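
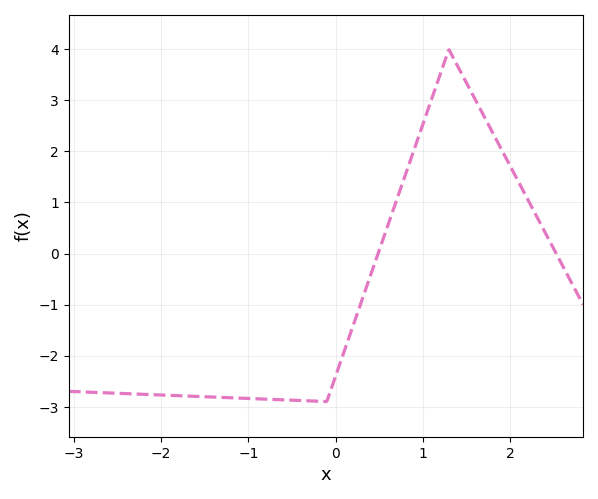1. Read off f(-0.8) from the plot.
-2.85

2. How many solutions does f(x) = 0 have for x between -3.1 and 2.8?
2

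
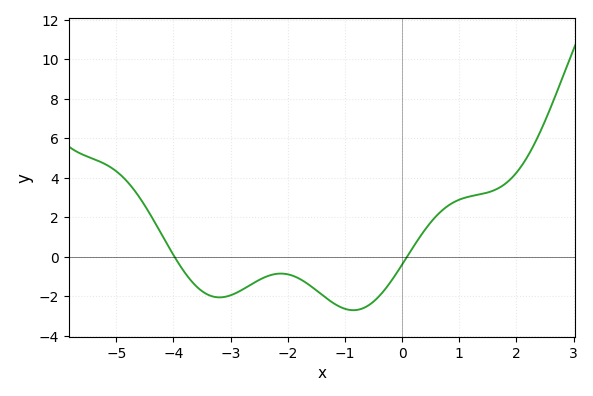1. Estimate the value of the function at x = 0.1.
0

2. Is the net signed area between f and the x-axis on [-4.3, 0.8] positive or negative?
negative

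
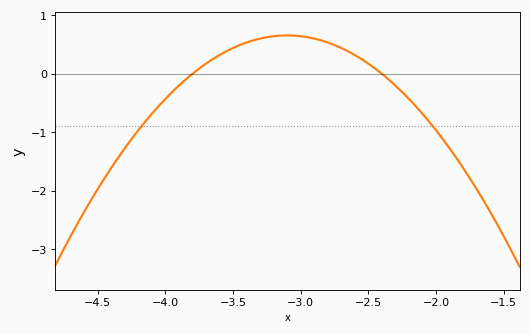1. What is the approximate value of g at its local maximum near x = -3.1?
0.7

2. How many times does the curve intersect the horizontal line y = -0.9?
2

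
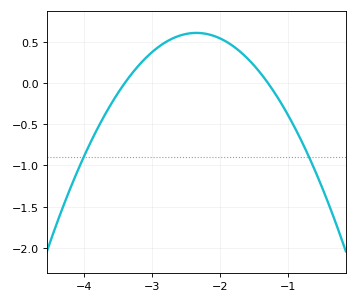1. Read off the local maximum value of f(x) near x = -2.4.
0.606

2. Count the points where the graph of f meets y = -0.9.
2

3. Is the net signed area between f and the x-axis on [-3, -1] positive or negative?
positive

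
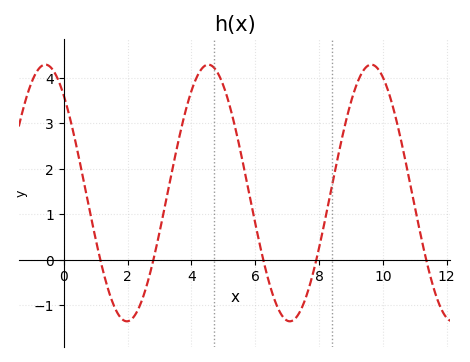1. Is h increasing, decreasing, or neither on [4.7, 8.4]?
neither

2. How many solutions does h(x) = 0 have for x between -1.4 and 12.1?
5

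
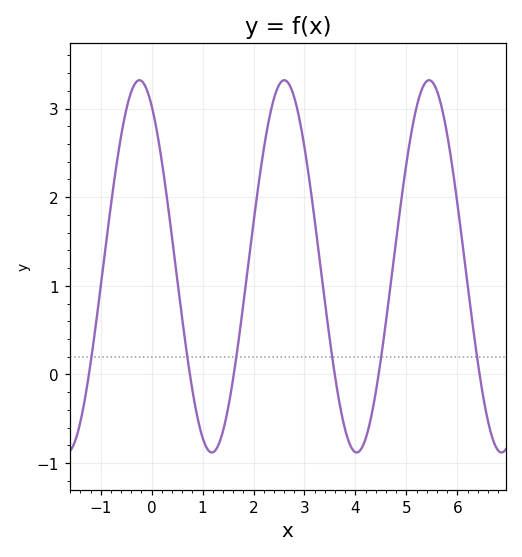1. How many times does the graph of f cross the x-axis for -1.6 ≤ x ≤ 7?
6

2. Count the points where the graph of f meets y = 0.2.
6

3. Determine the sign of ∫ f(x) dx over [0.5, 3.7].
positive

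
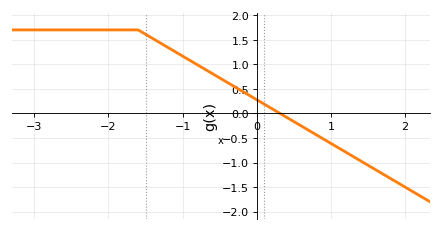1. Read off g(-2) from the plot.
1.7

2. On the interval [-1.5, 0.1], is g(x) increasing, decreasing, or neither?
decreasing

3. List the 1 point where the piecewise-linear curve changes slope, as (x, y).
(-1.6, 1.7)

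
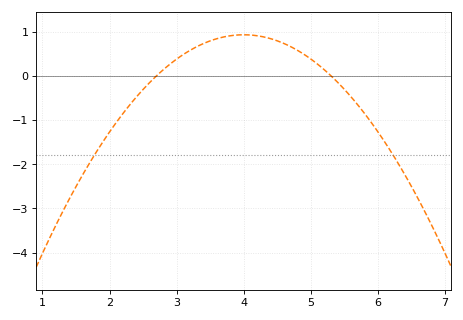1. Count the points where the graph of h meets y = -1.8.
2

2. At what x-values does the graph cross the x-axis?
2.7, 5.3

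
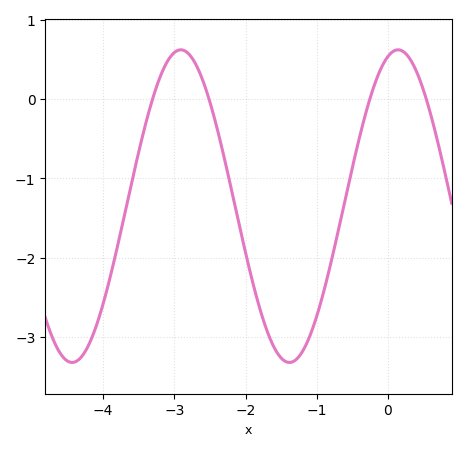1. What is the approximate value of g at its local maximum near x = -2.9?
0.6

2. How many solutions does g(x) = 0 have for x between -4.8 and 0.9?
4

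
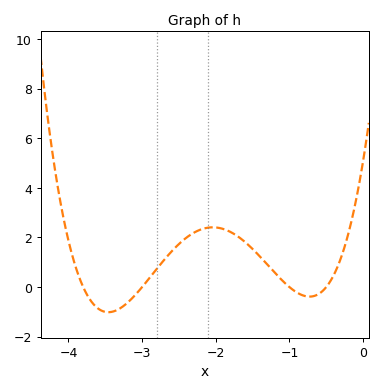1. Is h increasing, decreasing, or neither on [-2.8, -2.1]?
increasing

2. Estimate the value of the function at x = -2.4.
2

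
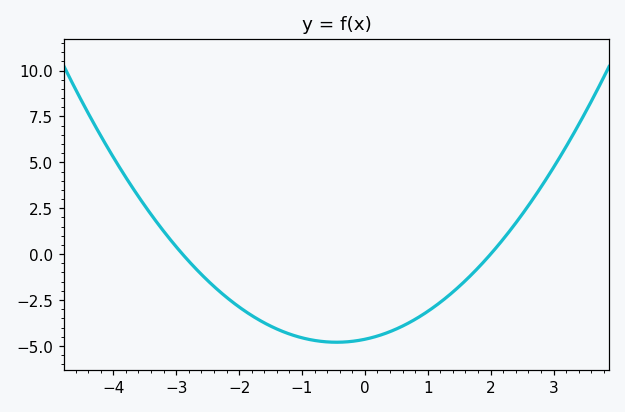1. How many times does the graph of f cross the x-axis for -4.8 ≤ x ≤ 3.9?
2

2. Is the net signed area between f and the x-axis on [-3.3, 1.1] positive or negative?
negative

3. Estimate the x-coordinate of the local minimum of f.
-0.4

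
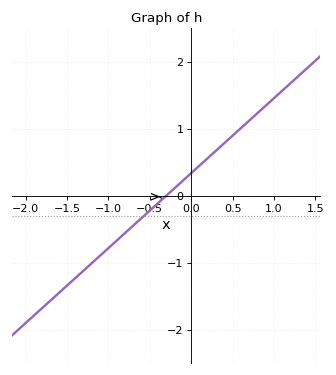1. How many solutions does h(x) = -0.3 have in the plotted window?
1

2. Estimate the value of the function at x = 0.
0.336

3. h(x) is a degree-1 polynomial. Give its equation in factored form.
y = 1.12(x + 0.3)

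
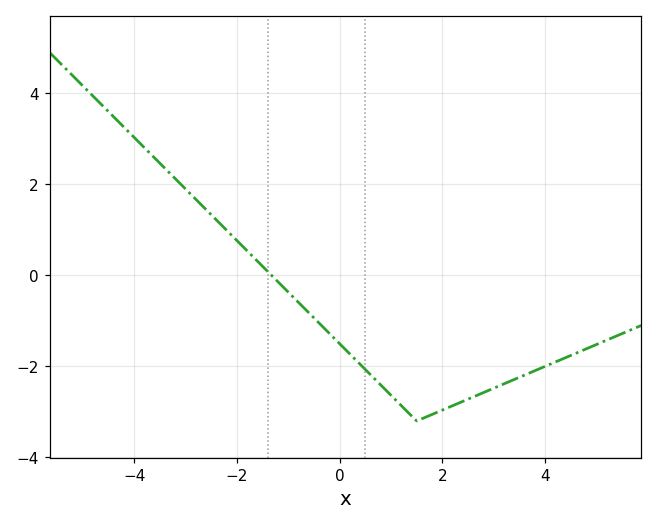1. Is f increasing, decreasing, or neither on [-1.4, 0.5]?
decreasing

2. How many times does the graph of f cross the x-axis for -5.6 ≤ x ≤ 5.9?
1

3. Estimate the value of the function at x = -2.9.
1.8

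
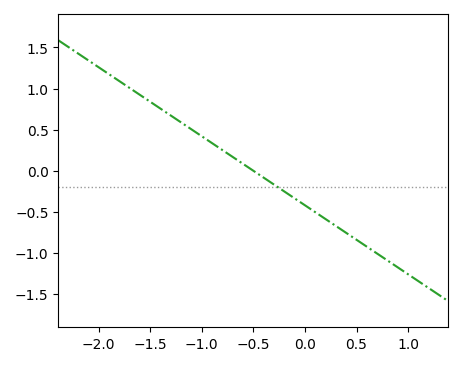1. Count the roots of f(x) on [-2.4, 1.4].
1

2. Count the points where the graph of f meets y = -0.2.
1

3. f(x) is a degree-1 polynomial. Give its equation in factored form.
y = -0.84(x + 0.5)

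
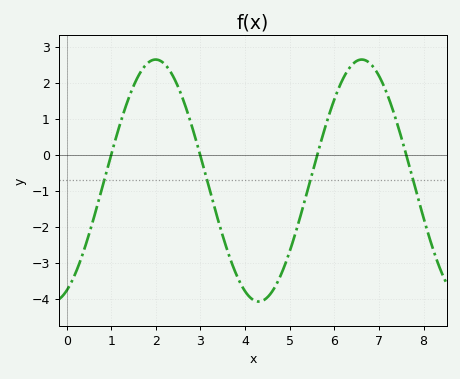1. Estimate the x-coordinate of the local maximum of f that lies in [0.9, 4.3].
2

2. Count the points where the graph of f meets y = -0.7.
4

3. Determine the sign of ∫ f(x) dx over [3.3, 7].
negative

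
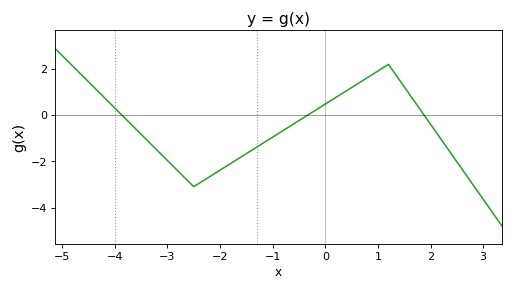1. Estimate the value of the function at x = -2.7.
-2.65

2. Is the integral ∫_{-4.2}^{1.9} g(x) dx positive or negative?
negative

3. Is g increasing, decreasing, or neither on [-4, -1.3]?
neither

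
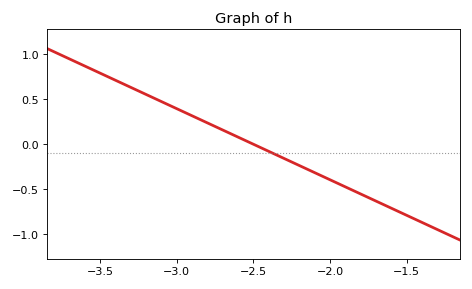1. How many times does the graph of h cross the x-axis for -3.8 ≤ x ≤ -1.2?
1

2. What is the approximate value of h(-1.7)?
-0.65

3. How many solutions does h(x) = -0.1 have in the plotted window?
1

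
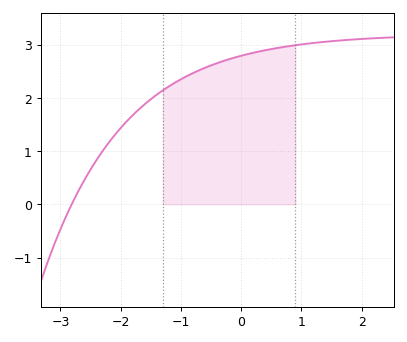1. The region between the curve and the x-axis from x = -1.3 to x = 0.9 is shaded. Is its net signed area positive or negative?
positive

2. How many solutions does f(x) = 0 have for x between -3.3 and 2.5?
1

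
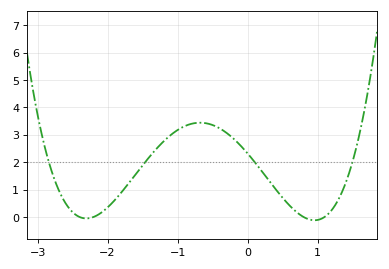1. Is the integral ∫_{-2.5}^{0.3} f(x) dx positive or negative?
positive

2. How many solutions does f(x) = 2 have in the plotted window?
4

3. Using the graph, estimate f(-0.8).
3.4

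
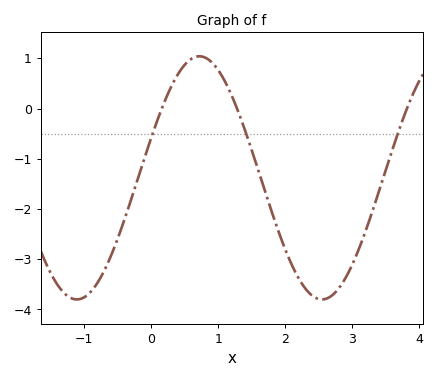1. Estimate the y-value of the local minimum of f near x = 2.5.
-3.8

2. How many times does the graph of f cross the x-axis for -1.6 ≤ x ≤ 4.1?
3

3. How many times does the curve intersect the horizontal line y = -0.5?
3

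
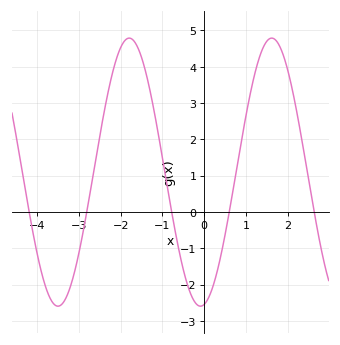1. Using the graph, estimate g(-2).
4.5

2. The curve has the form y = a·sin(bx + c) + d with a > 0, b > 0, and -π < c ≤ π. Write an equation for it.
y = 3.69sin(1.8x - 1.4) + 1.1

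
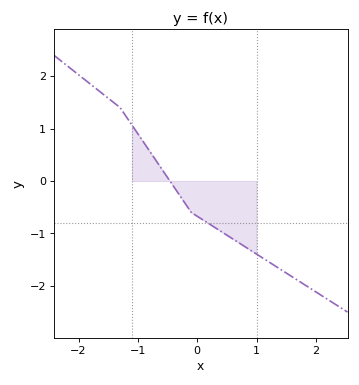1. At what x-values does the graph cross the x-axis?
-0.5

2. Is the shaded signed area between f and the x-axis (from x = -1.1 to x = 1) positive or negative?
negative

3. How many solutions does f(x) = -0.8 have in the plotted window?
1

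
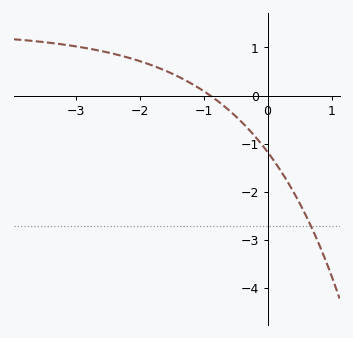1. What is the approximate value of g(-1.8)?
0.6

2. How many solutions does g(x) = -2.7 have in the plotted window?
1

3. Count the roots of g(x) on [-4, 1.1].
1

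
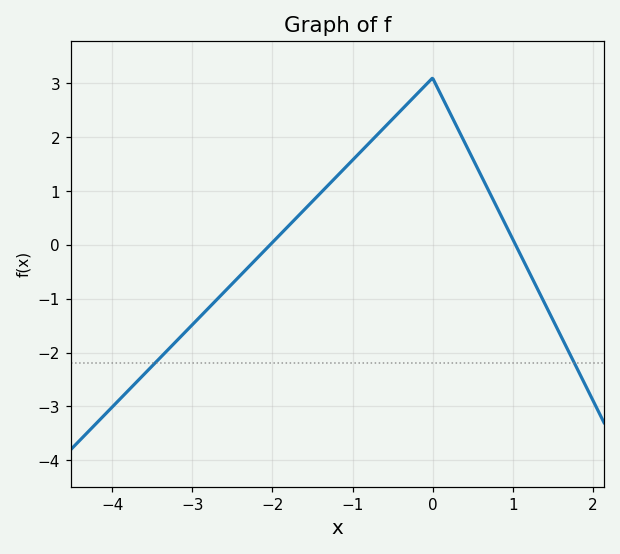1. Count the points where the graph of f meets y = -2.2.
2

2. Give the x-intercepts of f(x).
-2.03, 1.04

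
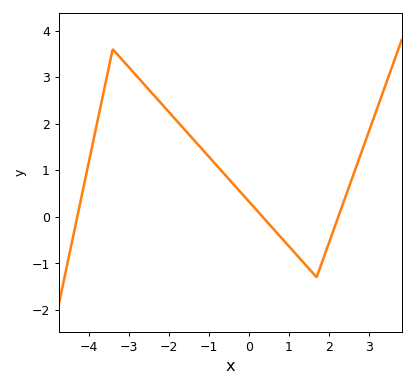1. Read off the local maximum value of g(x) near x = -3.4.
3.6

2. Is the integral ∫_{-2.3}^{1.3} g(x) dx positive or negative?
positive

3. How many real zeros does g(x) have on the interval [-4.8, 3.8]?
3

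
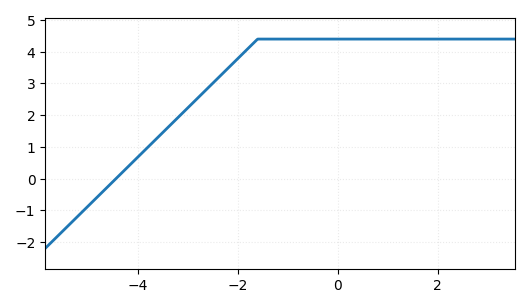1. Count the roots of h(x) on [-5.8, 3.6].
1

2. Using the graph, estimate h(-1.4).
4.4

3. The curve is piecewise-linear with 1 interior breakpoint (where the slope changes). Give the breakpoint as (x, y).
(-1.6, 4.4)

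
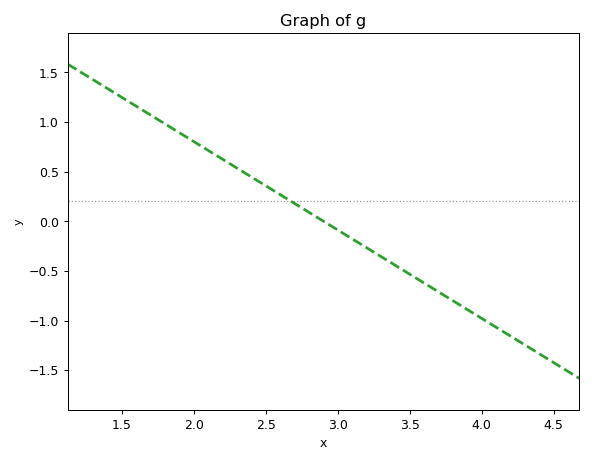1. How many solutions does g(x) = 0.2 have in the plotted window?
1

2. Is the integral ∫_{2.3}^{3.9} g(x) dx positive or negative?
negative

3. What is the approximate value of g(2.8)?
0.1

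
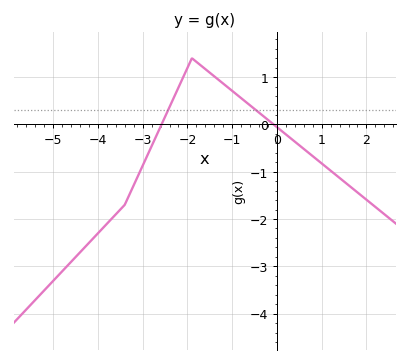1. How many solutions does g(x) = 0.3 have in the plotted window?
2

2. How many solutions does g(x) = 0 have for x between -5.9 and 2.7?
2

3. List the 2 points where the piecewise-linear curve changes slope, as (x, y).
(-3.4, -1.7); (-1.9, 1.4)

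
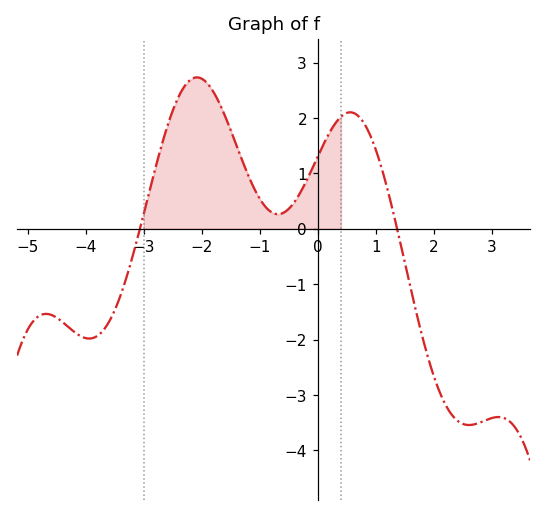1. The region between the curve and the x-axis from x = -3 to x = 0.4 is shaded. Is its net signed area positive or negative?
positive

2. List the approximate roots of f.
-3, 1.4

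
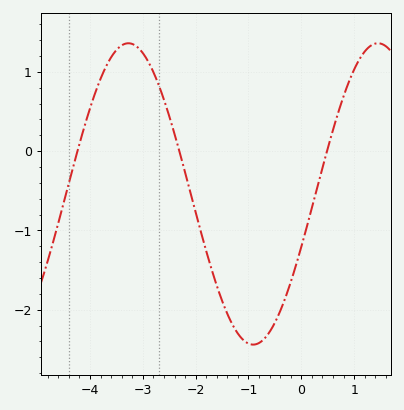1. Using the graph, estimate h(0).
-1.21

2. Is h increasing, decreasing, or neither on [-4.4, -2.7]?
neither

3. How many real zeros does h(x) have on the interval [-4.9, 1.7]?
3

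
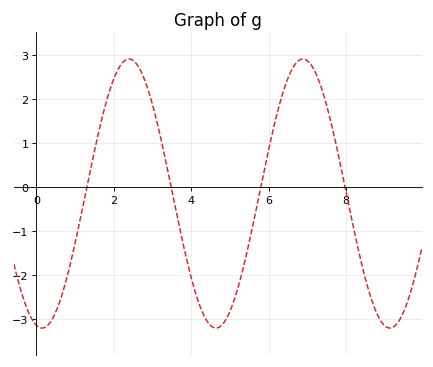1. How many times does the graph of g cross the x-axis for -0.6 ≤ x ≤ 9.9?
4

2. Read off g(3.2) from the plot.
1.2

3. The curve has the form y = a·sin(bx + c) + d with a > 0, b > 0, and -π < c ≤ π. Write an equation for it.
y = 3.06sin(1.4x - 1.8) - 0.14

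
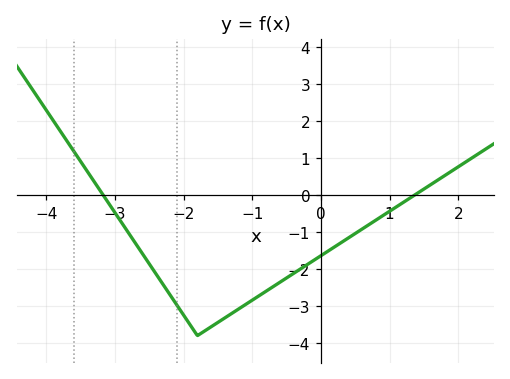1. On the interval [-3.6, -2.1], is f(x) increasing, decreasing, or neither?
decreasing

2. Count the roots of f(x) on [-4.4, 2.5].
2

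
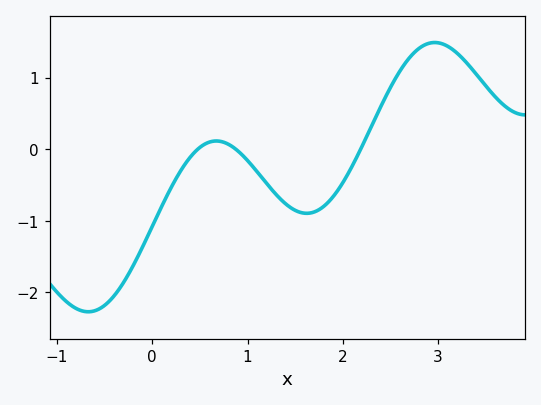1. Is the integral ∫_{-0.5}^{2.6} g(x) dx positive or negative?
negative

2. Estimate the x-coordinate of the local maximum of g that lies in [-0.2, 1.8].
0.7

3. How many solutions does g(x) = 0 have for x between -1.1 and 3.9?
3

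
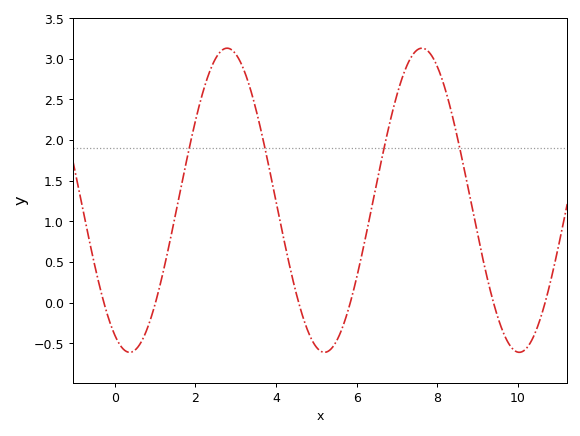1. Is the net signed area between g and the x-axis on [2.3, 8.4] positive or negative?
positive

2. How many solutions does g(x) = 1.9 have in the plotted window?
4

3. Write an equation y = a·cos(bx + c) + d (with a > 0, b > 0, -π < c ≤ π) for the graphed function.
y = 1.87cos(1.3x + 2.7) + 1.26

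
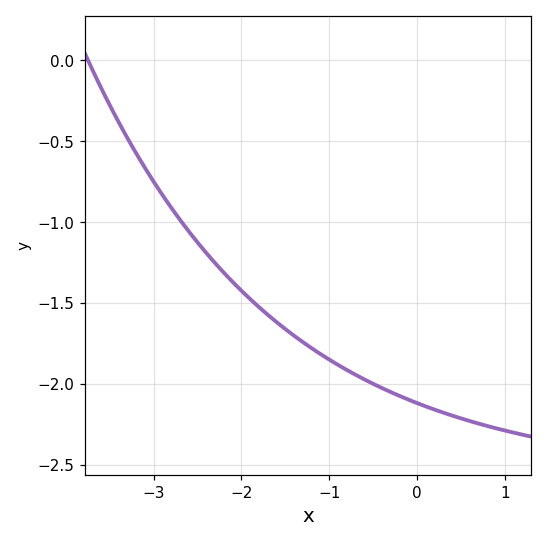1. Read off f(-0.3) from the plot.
-2.05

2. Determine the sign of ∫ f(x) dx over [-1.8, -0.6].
negative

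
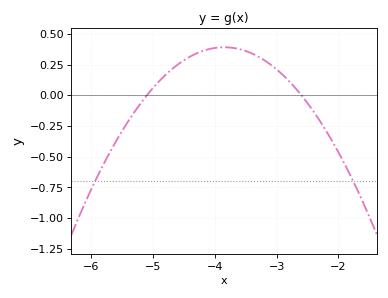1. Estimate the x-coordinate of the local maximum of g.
-3.8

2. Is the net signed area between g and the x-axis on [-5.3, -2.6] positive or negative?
positive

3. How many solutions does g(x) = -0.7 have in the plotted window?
2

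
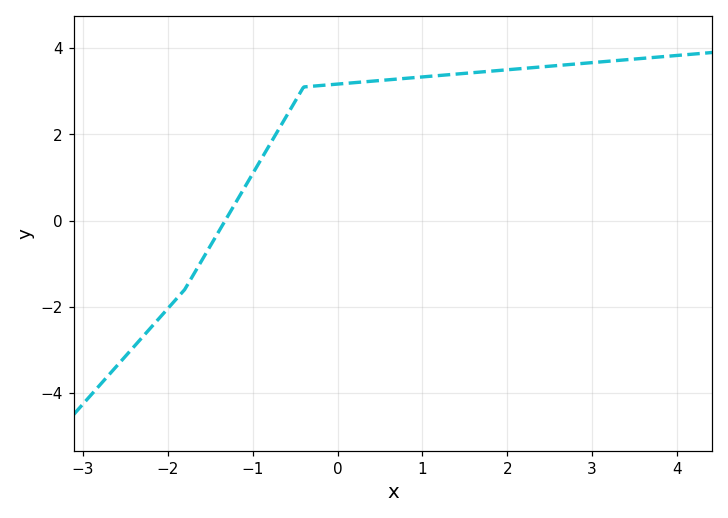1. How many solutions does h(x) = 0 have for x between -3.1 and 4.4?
1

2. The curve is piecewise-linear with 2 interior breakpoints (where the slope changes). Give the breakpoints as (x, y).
(-1.8, -1.6); (-0.4, 3.1)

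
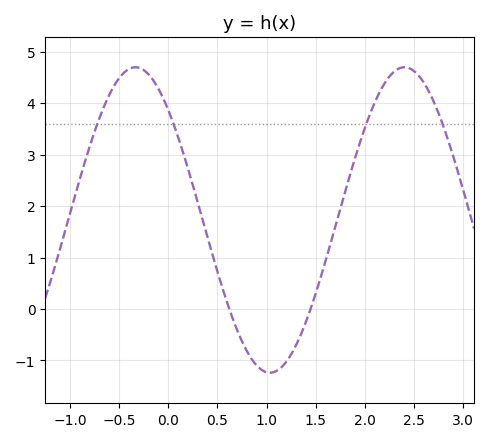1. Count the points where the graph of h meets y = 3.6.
4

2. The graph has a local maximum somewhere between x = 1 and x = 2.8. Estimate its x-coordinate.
2.41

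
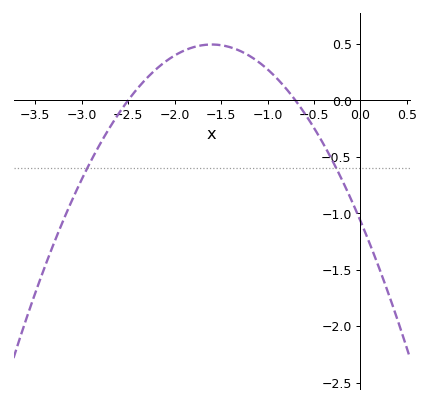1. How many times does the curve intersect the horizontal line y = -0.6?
2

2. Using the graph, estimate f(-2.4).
0.104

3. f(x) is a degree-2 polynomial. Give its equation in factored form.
y = -0.61(x + 2.5)(x + 0.7)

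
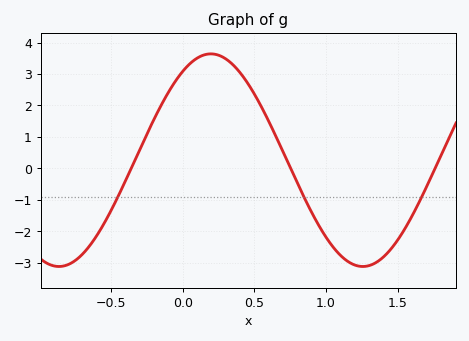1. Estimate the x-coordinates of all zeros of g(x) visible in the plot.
-0.361, 0.752, 1.76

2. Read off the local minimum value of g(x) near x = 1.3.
-3.12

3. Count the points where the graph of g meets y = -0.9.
3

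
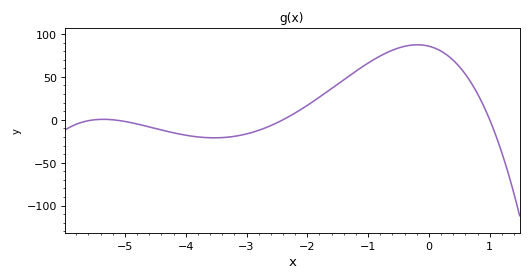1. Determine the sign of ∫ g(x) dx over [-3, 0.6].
positive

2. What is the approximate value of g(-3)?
-15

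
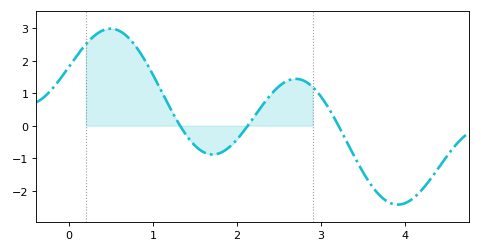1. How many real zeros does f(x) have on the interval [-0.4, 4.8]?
3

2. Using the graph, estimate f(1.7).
-0.887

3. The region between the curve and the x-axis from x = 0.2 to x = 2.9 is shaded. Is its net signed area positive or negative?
positive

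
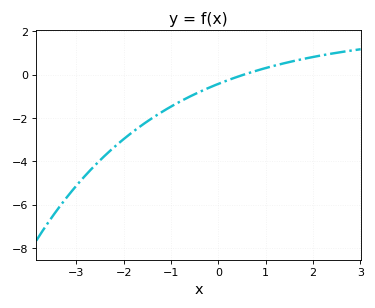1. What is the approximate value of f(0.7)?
0.2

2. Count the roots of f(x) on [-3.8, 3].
1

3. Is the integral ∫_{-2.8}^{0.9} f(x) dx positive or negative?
negative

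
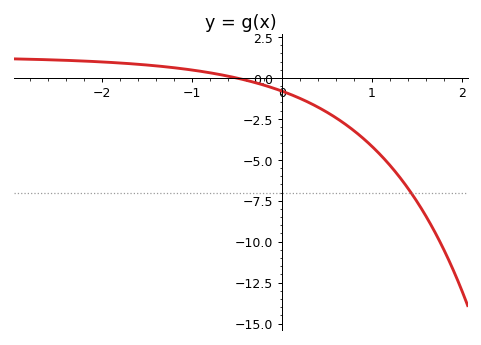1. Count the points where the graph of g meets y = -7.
1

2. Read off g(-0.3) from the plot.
-0.2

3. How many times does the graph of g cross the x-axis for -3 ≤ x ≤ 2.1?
1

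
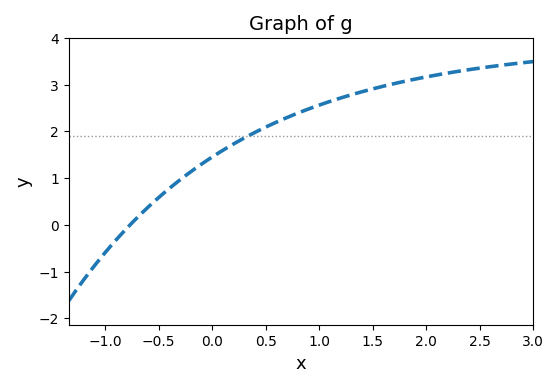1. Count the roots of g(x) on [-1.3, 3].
1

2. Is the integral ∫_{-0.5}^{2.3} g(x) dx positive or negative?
positive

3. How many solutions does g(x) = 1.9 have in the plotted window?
1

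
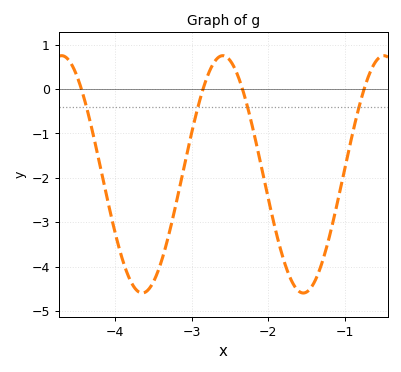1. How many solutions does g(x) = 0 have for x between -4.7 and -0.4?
4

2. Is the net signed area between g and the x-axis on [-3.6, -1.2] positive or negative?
negative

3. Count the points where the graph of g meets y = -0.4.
4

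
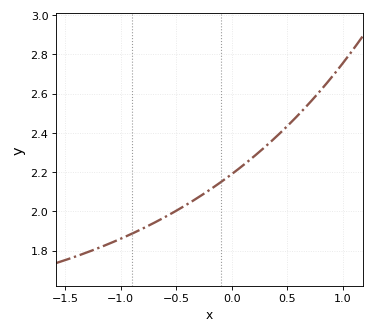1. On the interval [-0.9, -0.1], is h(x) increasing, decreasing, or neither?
increasing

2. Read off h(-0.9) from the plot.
1.88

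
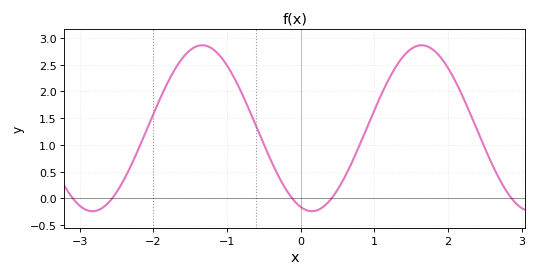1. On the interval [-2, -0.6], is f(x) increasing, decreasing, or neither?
neither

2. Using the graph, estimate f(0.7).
0.686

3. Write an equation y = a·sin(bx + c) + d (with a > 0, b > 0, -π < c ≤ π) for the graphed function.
y = 1.55sin(2.11x - 1.89) + 1.31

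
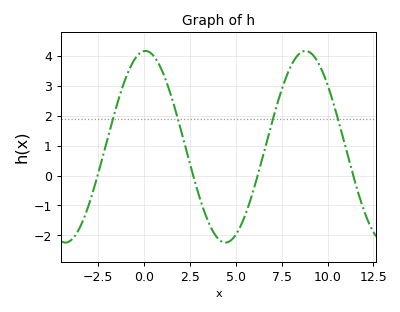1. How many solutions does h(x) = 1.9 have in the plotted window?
4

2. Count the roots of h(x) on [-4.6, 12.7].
4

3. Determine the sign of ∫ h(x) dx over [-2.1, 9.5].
positive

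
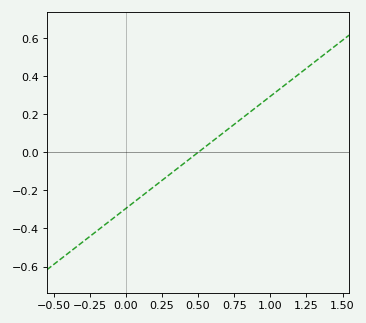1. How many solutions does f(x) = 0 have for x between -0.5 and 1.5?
1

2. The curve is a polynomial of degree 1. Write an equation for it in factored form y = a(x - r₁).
y = 0.59(x - 0.5)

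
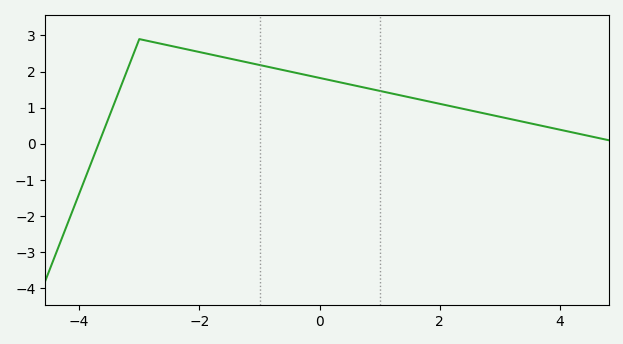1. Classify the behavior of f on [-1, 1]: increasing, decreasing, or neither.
decreasing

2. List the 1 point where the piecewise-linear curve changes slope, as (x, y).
(-3, 2.9)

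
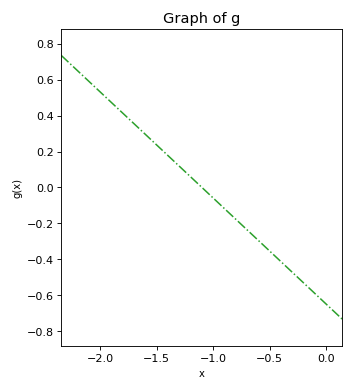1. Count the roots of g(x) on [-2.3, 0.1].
1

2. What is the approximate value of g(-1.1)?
0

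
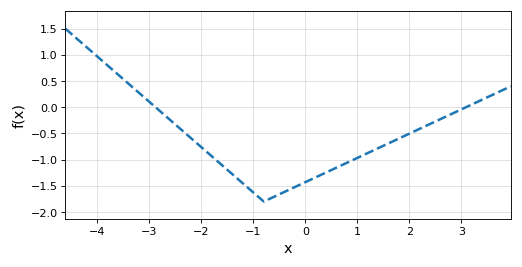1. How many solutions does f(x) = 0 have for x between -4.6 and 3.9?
2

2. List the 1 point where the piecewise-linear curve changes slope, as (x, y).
(-0.8, -1.8)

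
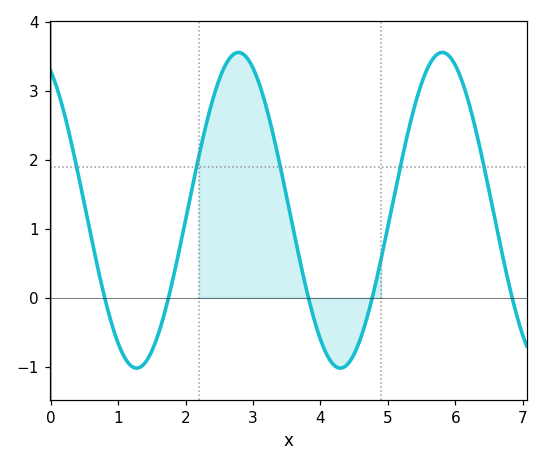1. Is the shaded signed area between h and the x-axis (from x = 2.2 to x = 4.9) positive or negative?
positive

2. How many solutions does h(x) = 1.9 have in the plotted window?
5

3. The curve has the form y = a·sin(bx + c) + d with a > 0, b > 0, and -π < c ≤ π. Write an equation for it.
y = 2.29sin(2.1x + 2.1) + 1.27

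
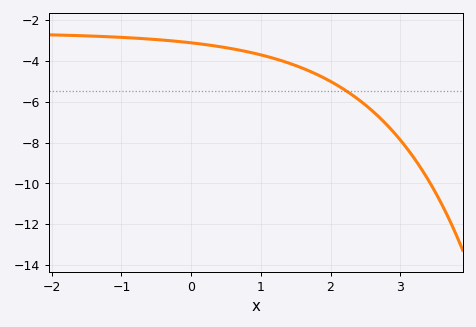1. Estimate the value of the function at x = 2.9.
-7.4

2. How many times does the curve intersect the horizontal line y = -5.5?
1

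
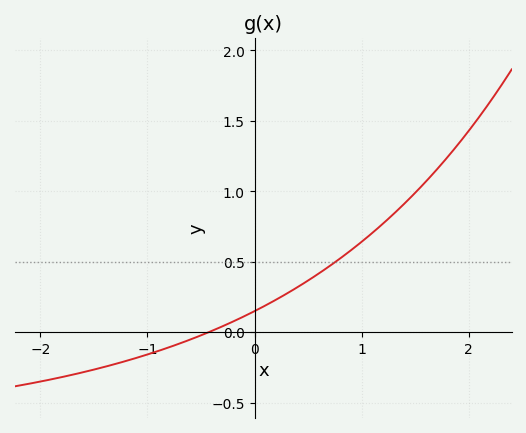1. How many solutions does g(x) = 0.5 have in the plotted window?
1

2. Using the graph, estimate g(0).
0.15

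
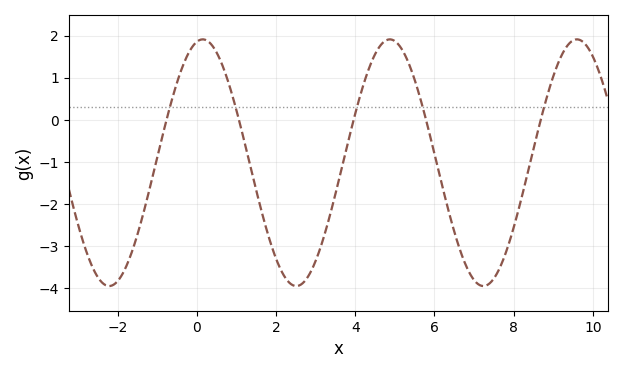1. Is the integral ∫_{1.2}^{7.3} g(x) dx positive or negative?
negative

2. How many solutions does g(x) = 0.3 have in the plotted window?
5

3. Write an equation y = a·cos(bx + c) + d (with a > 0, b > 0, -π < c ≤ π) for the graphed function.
y = 2.93cos(1.33x - 0.2) - 1.02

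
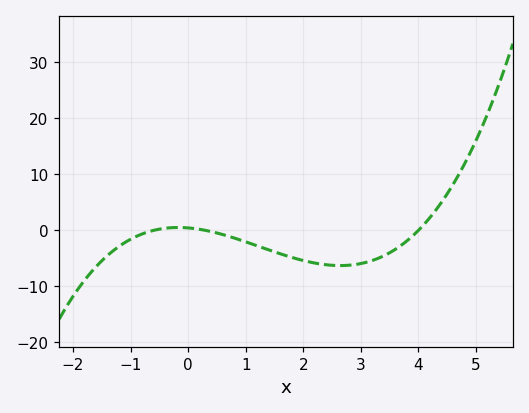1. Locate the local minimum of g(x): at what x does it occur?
2.64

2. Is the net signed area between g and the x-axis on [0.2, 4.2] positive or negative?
negative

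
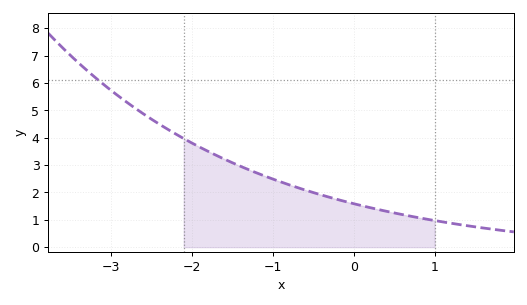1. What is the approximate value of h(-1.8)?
3.5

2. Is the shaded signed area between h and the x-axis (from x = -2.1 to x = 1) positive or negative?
positive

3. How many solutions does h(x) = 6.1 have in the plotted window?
1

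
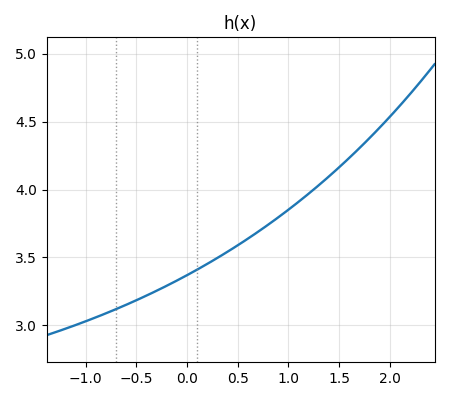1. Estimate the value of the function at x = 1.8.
4.38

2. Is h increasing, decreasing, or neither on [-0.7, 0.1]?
increasing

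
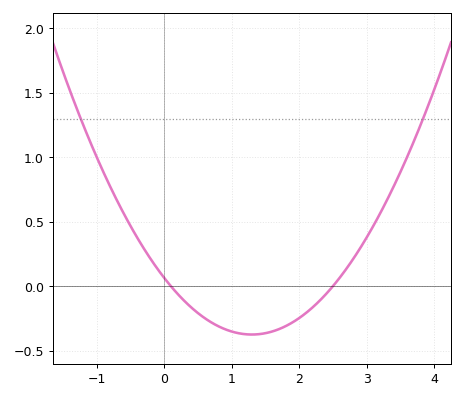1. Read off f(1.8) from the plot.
-0.3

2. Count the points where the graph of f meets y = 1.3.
2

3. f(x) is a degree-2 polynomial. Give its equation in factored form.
y = 0.26(x - 0.1)(x - 2.5)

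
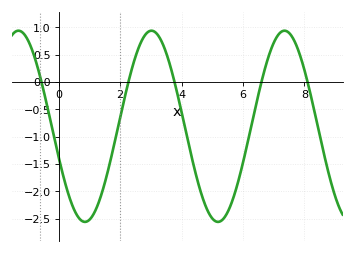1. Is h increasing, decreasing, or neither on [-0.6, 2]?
neither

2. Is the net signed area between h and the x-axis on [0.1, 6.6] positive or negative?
negative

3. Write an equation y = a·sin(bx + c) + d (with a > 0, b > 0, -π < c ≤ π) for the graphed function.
y = 1.75sin(1.4x - 2.8) - 0.81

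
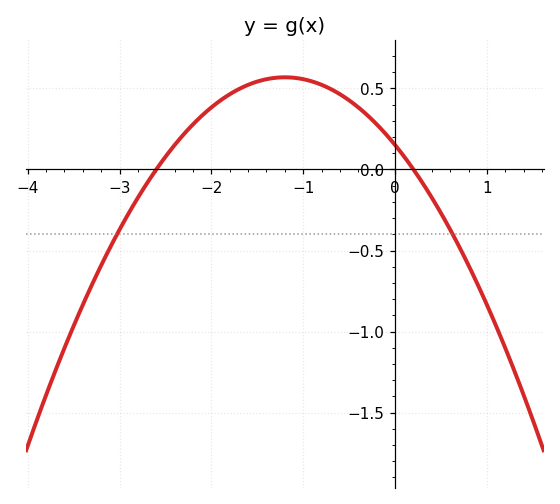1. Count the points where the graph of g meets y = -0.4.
2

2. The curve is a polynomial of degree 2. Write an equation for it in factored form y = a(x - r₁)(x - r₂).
y = -0.29(x + 2.6)(x - 0.2)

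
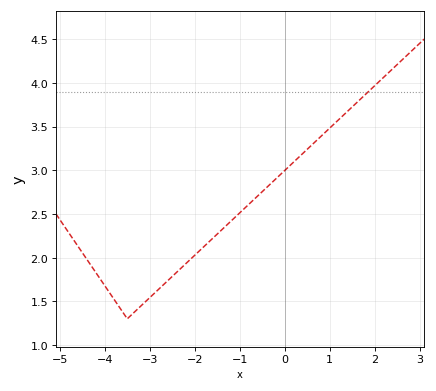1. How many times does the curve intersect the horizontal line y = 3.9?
1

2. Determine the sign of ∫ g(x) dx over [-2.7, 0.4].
positive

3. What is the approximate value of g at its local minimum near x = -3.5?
1.3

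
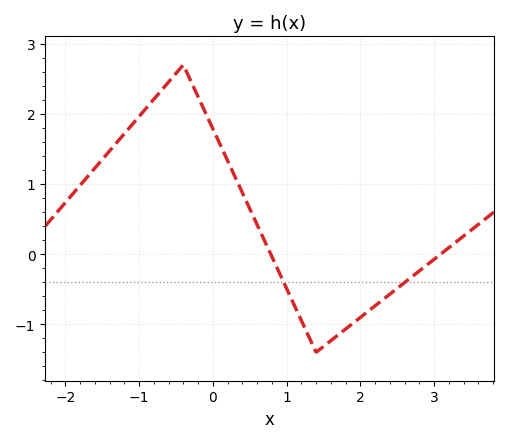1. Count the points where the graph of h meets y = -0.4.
2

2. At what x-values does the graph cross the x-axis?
0.8, 3.1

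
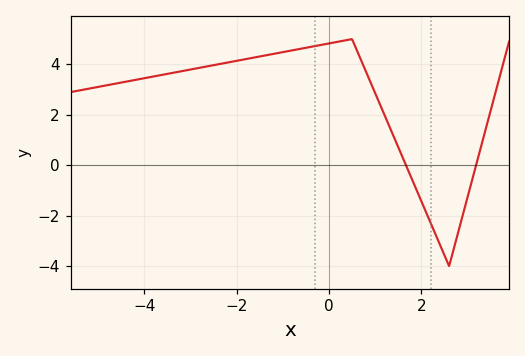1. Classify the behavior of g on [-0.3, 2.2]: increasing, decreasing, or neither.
neither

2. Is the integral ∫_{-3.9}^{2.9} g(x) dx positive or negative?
positive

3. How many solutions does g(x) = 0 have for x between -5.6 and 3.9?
2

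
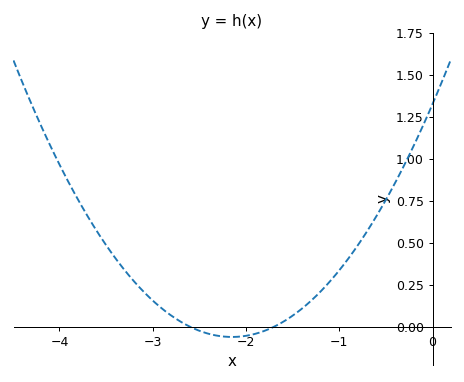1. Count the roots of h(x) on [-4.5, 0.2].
2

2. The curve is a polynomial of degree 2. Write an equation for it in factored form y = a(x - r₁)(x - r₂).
y = 0.3(x + 2.6)(x + 1.7)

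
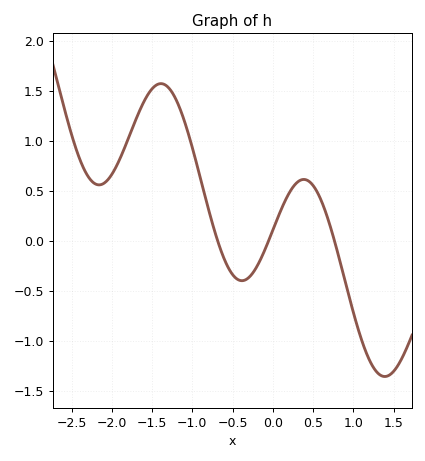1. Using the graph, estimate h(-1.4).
1.55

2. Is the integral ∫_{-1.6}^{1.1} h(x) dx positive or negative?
positive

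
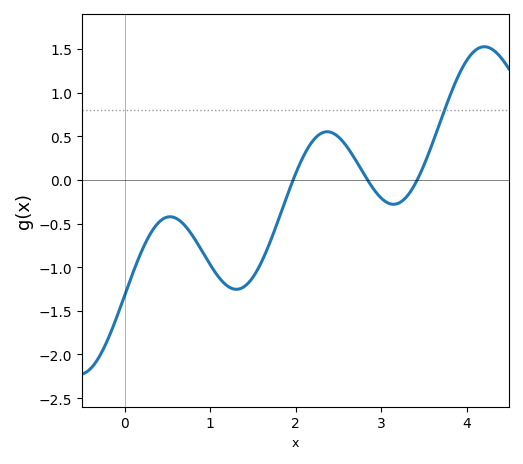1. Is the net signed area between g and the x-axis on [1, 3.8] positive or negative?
negative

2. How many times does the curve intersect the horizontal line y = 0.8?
1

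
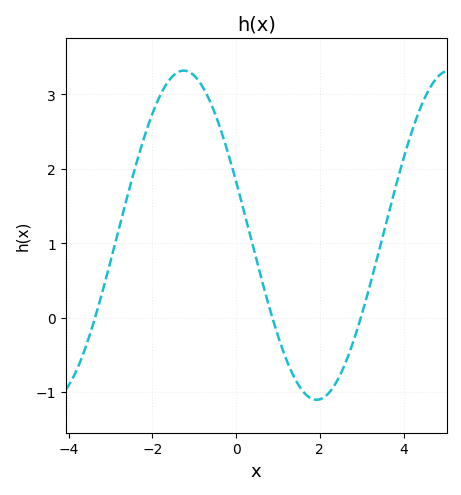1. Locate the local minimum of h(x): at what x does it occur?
2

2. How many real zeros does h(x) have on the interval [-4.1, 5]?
3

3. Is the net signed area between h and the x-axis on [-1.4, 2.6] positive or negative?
positive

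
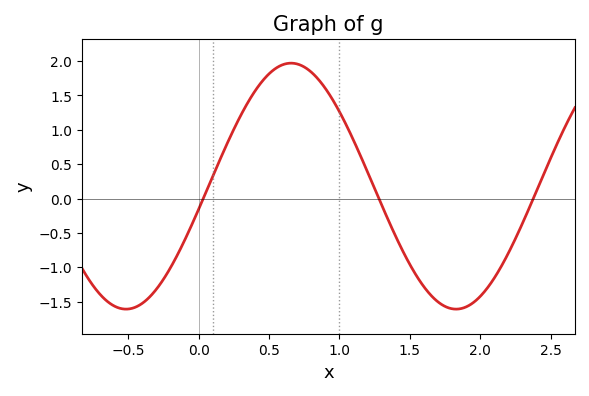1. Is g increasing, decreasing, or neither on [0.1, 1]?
neither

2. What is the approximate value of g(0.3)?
1.21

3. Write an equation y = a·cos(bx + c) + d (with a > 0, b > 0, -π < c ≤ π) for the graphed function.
y = 1.79cos(2.68x - 1.76) + 0.18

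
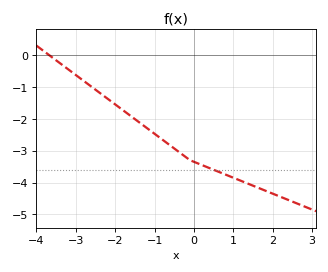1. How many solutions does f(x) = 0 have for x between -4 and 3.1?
1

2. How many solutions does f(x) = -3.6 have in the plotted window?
1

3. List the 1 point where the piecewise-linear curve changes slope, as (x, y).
(-0.1, -3.3)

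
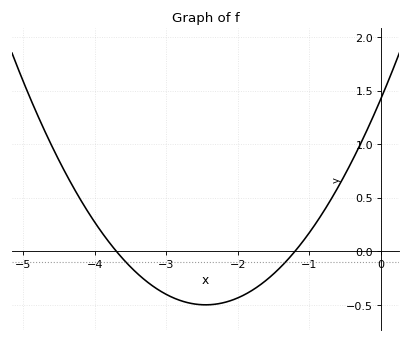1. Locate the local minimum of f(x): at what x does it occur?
-2.45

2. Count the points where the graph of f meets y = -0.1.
2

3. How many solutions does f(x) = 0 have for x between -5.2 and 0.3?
2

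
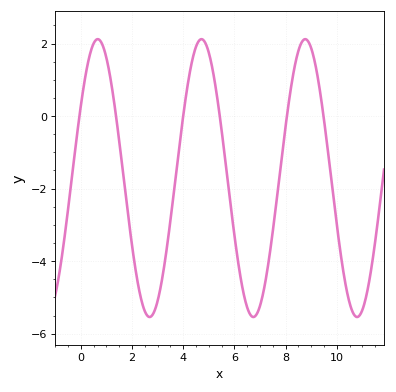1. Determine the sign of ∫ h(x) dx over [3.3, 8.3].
negative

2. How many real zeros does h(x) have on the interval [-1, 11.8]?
6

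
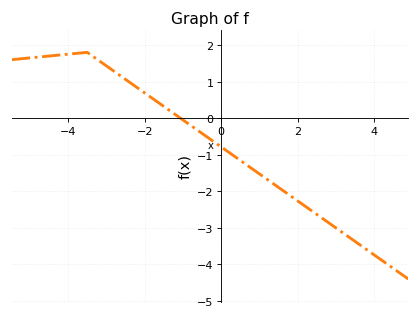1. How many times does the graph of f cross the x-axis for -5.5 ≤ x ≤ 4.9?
1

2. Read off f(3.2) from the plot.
-3.2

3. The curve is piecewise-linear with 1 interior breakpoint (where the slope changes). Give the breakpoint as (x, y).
(-3.5, 1.8)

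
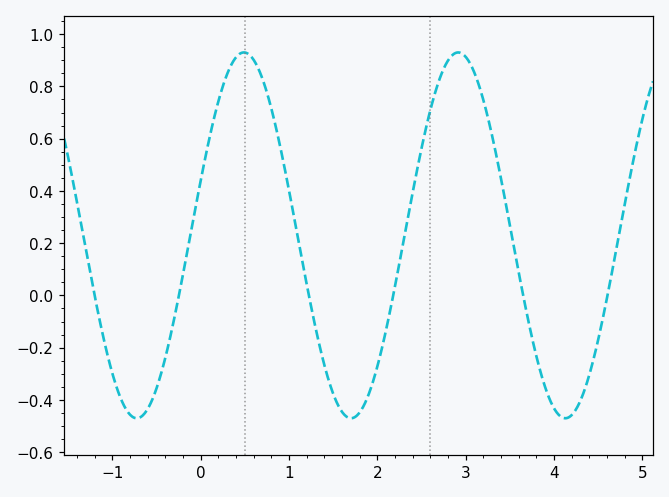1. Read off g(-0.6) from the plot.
-0.435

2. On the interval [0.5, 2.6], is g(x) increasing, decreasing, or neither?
neither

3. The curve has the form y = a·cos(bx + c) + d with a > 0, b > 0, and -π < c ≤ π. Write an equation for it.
y = 0.7cos(2.59x - 1.27) + 0.23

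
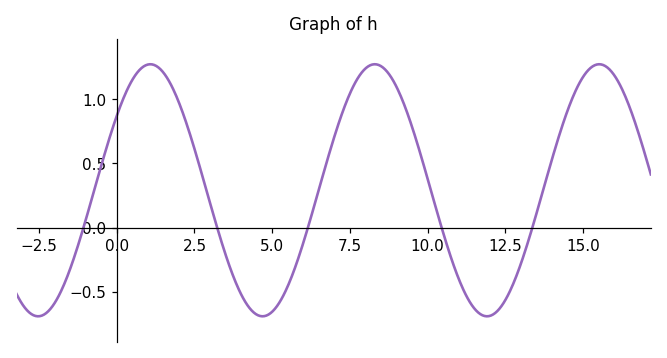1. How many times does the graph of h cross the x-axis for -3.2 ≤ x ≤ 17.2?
5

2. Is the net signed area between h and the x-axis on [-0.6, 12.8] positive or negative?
positive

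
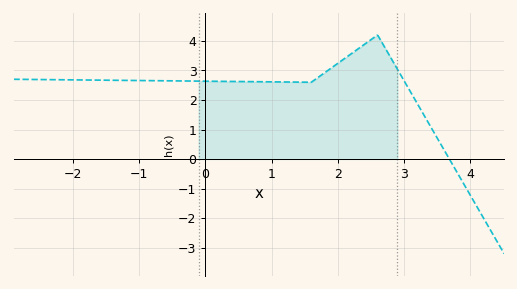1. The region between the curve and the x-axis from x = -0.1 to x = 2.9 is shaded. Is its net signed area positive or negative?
positive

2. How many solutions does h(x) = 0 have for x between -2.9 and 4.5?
1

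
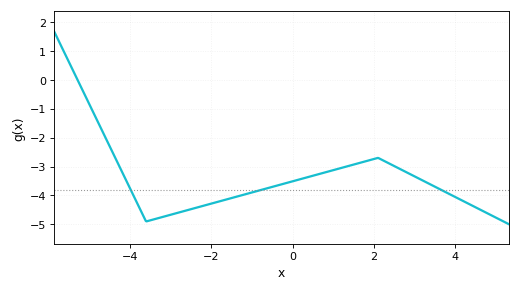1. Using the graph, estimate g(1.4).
-2.97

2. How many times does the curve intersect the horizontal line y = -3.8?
3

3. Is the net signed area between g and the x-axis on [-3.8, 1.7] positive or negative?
negative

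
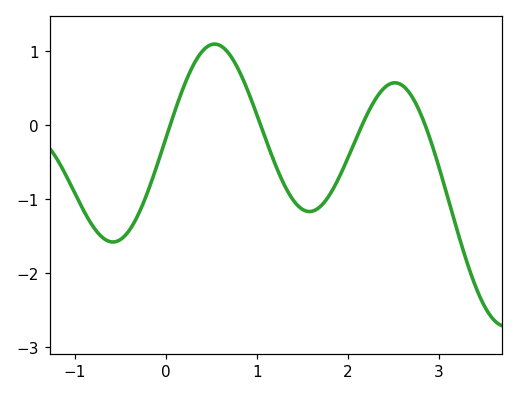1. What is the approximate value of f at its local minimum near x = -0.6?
-1.6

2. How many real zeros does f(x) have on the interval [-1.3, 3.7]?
4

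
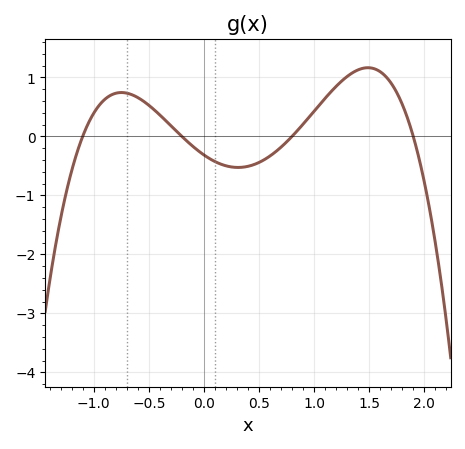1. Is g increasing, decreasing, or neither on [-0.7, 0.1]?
decreasing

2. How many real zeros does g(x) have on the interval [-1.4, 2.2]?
4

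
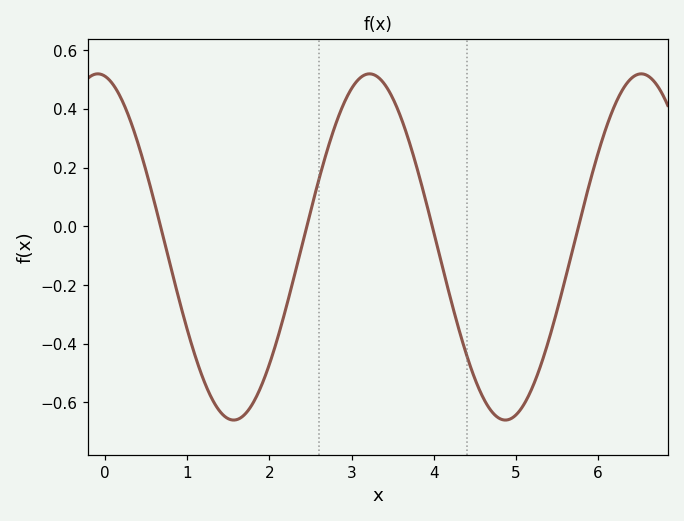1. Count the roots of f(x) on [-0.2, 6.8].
4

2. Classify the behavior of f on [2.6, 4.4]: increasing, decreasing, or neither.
neither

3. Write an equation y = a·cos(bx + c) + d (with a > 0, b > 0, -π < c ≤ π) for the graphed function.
y = 0.59cos(1.9x + 0.17) - 0.07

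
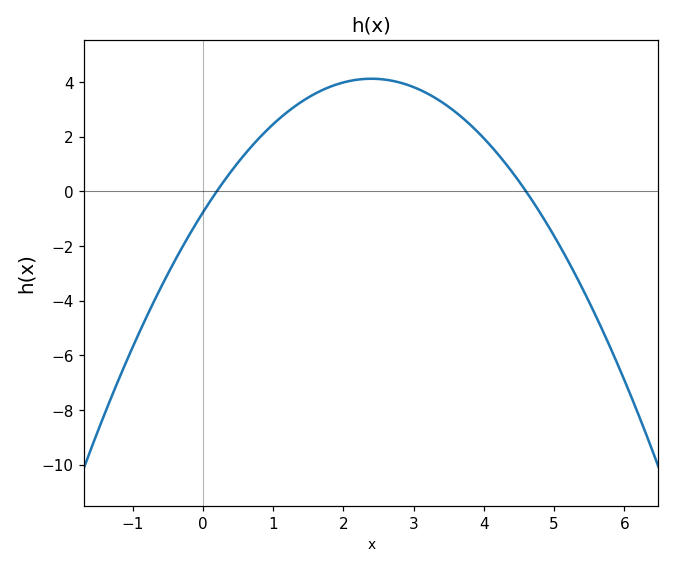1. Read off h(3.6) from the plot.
2.89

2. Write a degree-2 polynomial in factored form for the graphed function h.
y = -0.85(x - 0.2)(x - 4.6)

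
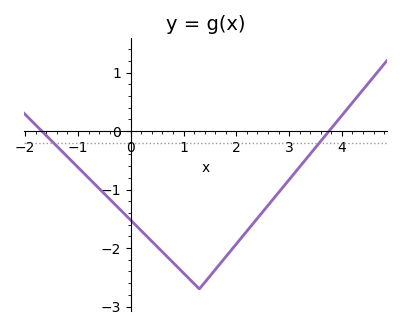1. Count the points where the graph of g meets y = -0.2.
2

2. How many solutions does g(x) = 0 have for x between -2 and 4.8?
2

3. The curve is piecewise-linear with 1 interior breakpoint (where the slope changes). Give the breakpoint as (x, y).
(1.3, -2.7)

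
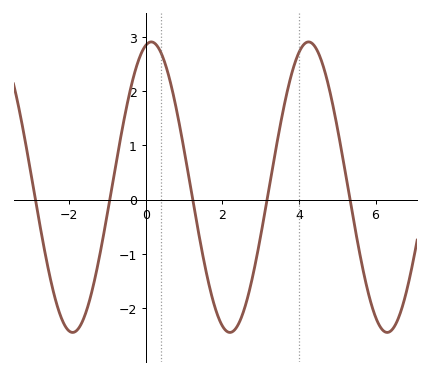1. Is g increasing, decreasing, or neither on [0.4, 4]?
neither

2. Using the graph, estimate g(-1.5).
-1.94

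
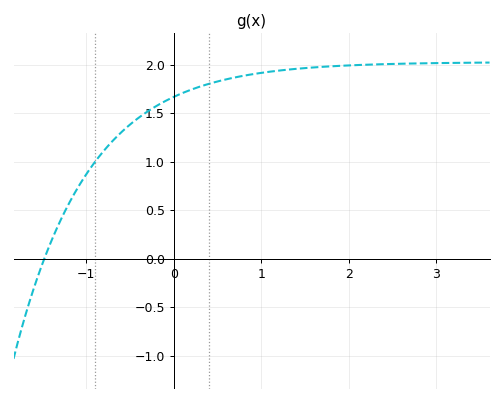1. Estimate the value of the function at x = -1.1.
0.726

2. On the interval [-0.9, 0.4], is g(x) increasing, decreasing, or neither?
increasing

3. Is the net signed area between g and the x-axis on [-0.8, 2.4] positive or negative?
positive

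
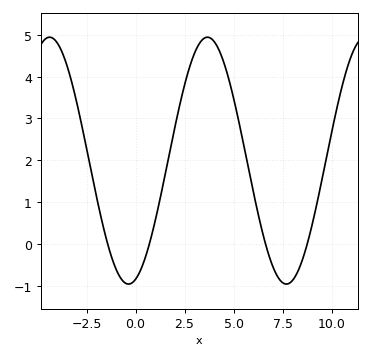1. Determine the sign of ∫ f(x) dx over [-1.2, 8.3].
positive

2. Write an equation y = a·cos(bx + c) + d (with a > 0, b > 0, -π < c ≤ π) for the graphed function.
y = 2.95cos(0.78x - 2.86) + 1.99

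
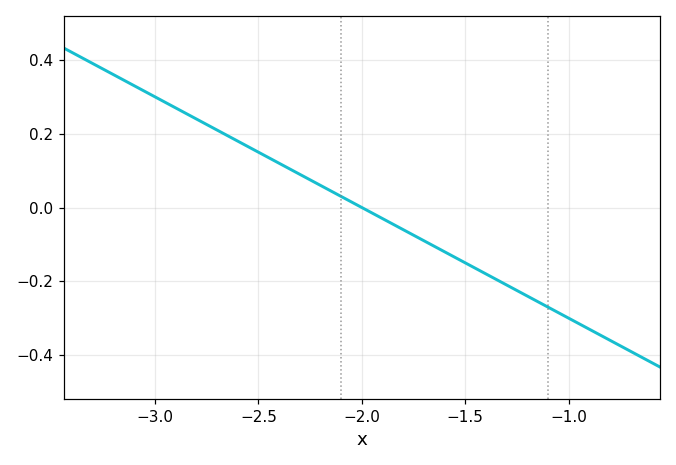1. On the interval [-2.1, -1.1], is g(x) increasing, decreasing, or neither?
decreasing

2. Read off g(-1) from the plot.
-0.3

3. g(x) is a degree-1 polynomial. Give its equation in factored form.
y = -0.3(x + 2)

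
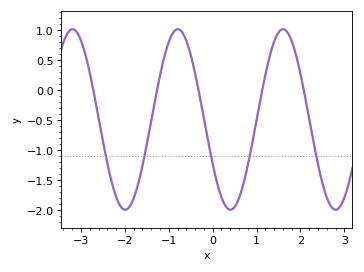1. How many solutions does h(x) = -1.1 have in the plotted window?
5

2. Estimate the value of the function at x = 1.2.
0.247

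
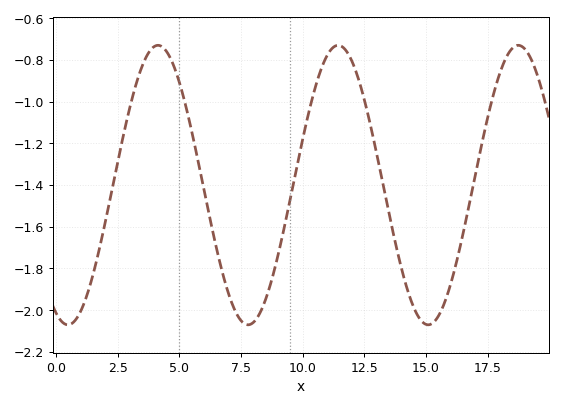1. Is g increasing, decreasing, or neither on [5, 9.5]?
neither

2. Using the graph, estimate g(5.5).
-1.14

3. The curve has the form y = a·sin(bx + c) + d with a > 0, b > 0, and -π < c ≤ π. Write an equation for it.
y = 0.67sin(0.86x - 2) - 1.4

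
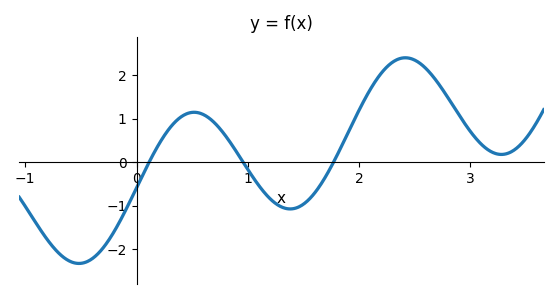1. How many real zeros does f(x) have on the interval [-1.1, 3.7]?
3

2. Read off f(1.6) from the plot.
-0.715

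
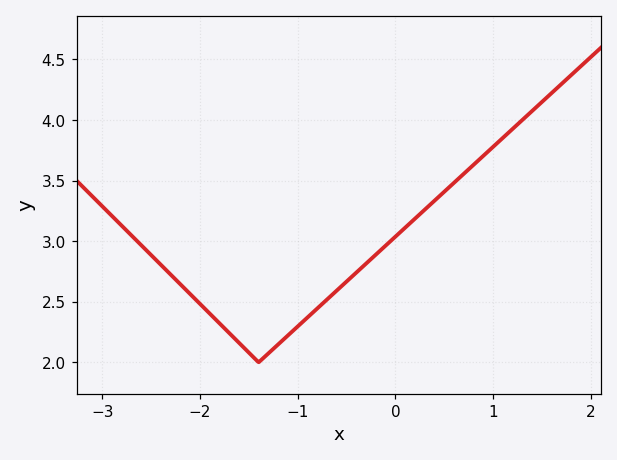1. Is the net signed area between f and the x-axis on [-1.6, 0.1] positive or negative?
positive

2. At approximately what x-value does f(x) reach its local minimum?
-1.4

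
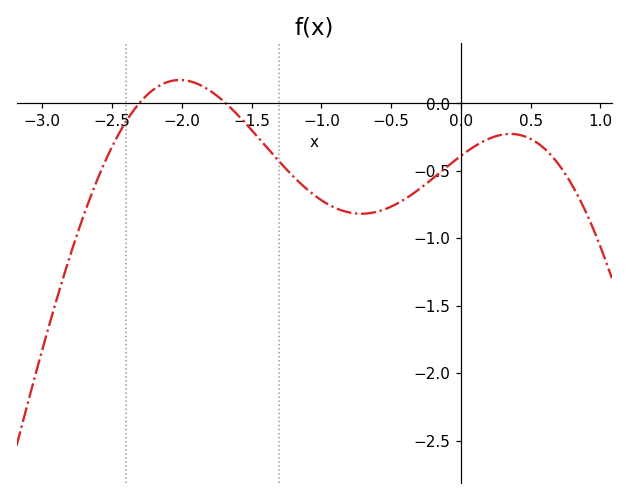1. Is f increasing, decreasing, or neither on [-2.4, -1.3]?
neither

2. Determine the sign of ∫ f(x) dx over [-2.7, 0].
negative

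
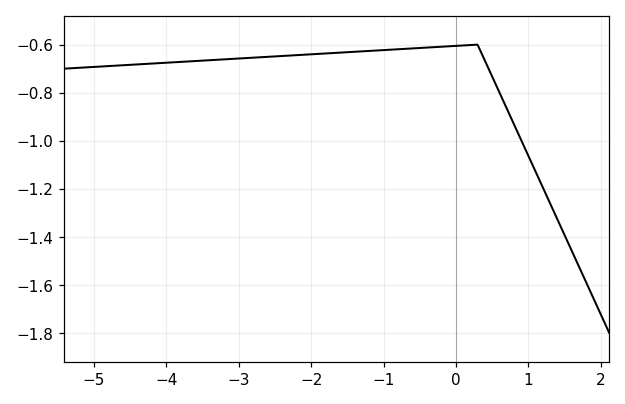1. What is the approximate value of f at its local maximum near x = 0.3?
-0.6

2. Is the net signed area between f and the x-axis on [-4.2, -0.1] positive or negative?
negative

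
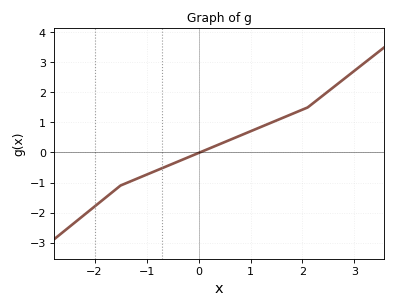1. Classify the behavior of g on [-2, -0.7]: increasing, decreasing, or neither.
increasing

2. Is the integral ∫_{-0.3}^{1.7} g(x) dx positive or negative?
positive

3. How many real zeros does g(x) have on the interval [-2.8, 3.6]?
1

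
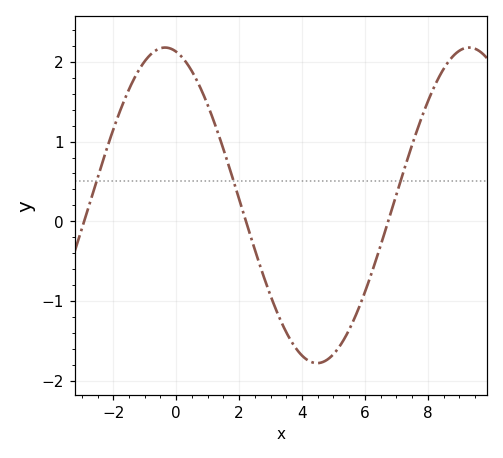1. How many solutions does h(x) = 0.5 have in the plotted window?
3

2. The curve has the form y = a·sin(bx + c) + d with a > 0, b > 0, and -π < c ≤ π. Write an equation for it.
y = 1.98sin(0.65x + 1.8) + 0.2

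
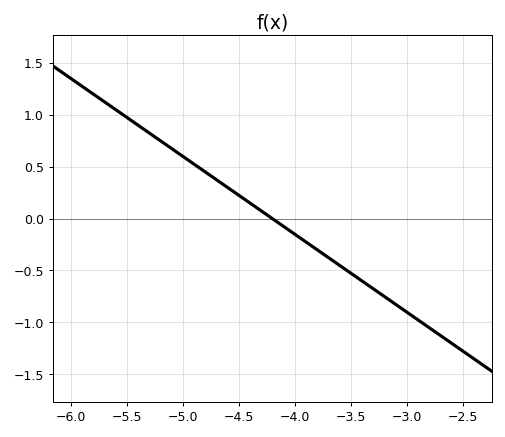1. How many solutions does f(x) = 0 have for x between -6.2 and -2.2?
1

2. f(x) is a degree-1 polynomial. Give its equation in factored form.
y = -0.75(x + 4.2)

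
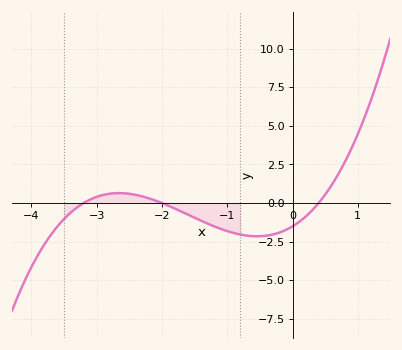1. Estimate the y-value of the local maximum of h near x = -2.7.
0.643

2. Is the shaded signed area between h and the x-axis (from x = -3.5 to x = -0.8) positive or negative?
negative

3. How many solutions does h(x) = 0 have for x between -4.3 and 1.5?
3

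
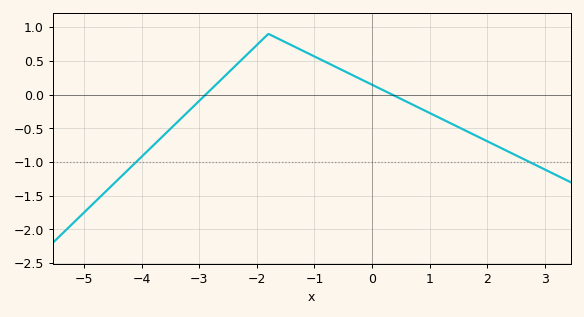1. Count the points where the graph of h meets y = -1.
2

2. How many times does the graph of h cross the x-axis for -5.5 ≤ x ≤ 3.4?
2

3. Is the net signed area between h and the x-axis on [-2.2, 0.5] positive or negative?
positive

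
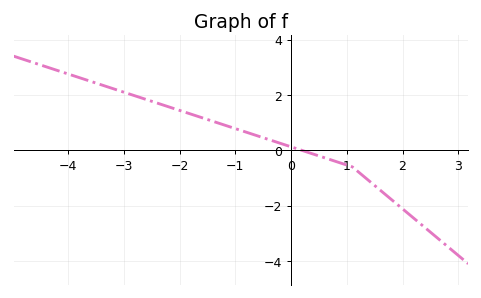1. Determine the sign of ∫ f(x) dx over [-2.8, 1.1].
positive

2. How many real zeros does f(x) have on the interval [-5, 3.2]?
1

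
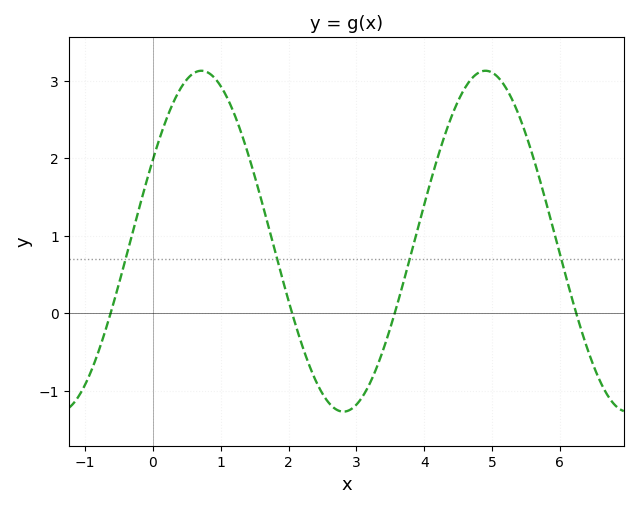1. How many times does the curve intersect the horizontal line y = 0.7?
4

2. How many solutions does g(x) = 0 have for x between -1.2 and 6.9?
4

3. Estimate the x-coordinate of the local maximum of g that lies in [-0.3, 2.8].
0.715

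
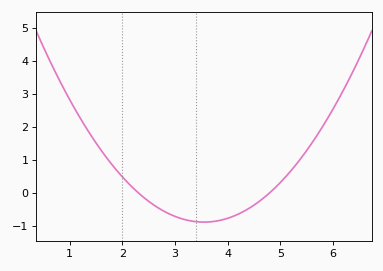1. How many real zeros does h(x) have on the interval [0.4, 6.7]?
2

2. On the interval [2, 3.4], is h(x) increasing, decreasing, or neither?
decreasing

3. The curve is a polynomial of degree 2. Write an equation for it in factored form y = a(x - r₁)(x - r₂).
y = 0.57(x - 2.3)(x - 4.8)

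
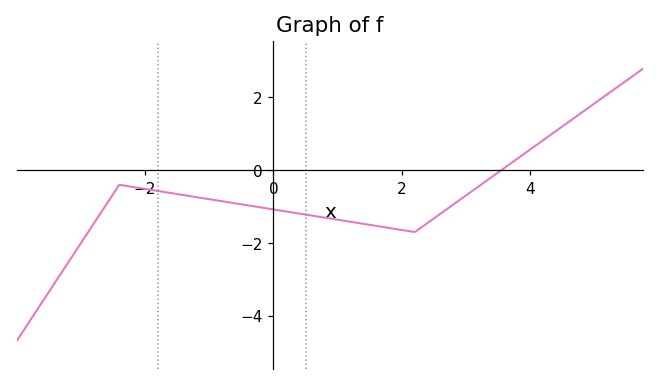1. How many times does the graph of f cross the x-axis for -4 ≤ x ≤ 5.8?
1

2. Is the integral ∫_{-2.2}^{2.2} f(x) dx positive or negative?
negative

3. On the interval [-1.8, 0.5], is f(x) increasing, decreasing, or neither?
decreasing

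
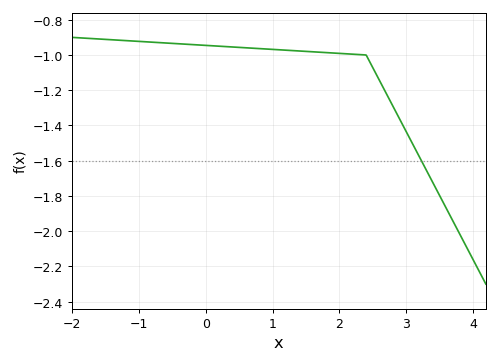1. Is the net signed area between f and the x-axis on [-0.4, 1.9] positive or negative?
negative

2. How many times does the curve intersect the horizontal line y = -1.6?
1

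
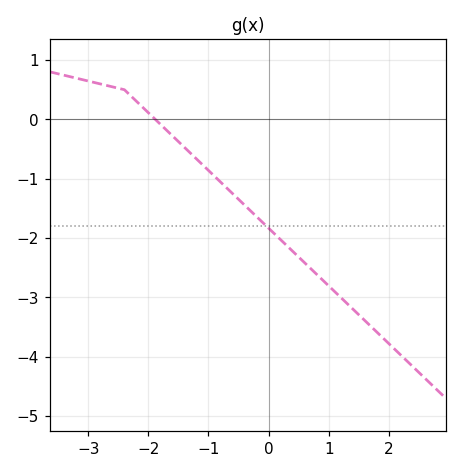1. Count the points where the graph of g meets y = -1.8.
1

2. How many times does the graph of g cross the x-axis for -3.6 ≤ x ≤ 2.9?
1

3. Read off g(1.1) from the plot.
-2.91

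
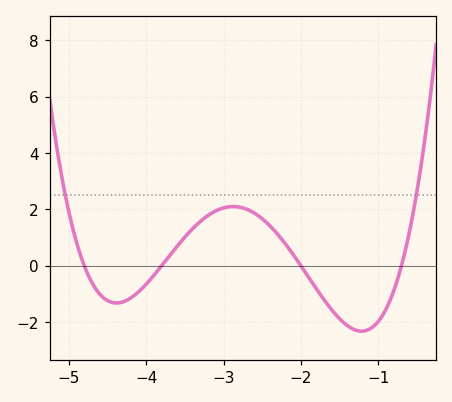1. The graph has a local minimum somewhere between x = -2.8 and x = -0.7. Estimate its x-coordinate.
-1.22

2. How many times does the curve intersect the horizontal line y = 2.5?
2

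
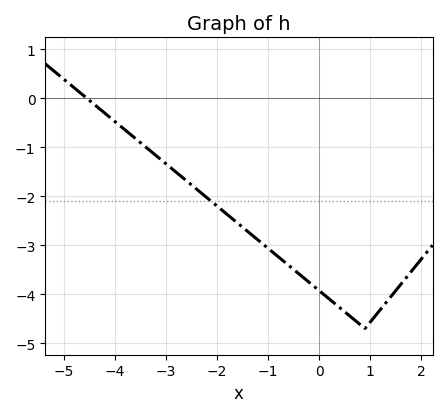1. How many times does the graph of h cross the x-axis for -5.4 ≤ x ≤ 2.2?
1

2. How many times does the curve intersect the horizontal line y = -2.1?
1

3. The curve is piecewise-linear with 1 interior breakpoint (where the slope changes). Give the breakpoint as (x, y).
(0.9, -4.7)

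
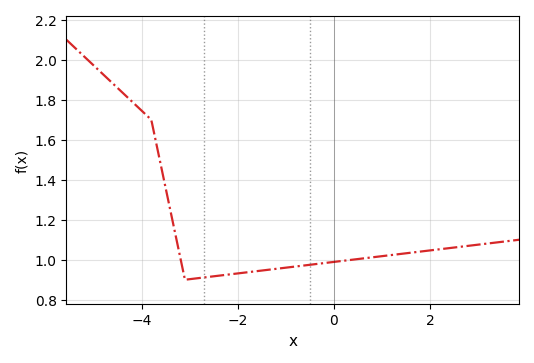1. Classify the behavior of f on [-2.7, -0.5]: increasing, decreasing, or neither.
increasing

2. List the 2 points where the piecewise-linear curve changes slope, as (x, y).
(-3.8, 1.7); (-3.1, 0.9)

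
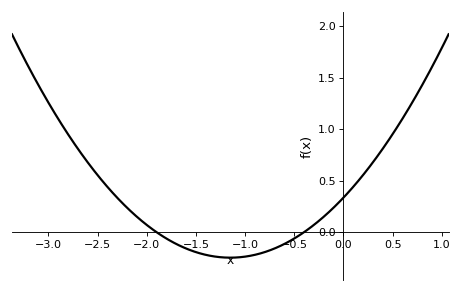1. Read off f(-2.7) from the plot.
0.8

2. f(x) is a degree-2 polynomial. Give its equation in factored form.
y = 0.44(x + 1.9)(x + 0.4)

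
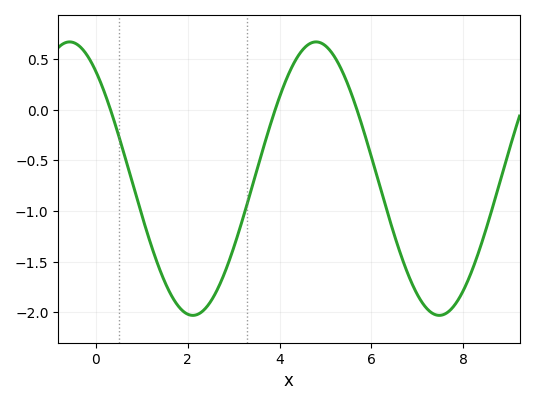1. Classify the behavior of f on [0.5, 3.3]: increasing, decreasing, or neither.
neither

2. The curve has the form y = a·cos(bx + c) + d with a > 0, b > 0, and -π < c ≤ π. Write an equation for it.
y = 1.35cos(1.17x + 0.672) - 0.68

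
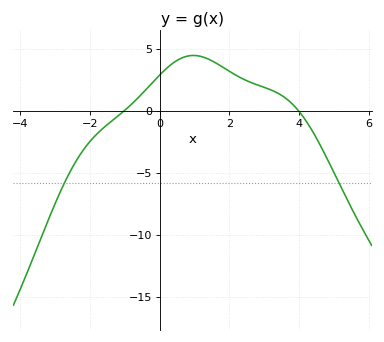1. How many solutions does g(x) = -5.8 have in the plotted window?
2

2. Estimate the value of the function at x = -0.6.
1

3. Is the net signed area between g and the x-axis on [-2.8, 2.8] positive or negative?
positive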